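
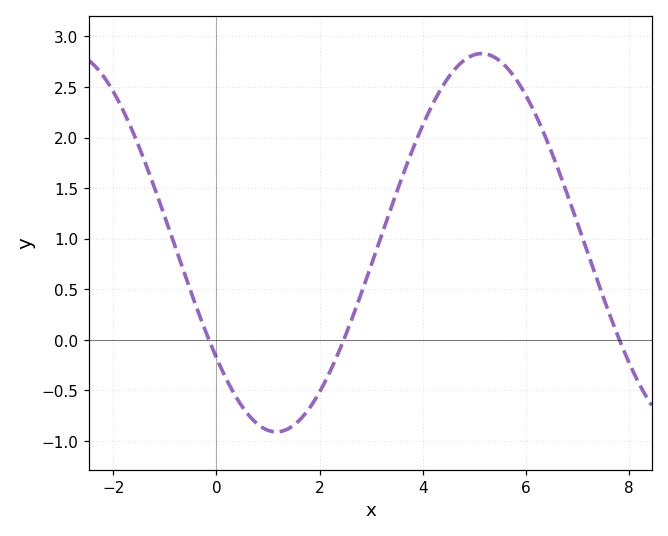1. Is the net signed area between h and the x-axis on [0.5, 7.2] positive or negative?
positive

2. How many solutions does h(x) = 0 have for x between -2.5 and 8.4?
3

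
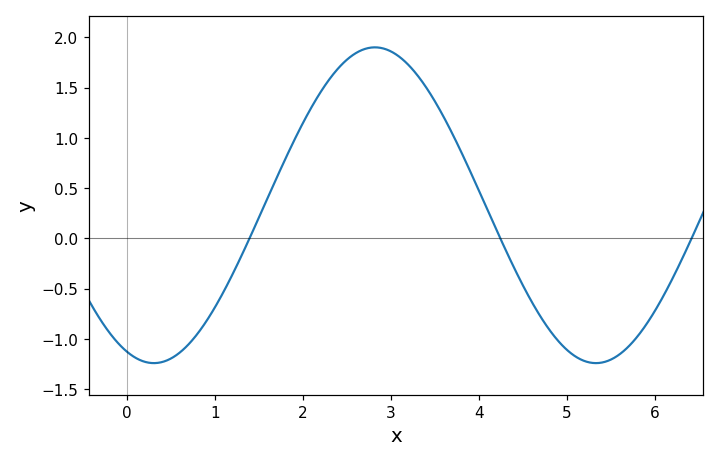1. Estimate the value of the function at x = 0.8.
-0.95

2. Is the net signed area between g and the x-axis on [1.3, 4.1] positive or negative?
positive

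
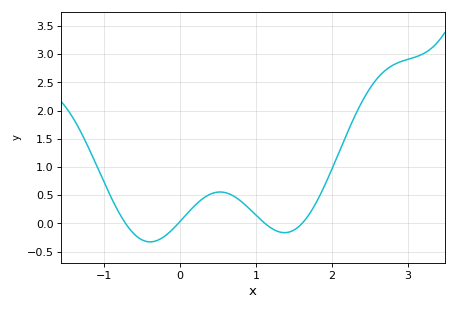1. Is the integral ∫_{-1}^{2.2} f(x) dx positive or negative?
positive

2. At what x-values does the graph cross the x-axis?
-0.7, 0, 1.1, 1.6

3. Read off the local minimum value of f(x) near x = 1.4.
-0.15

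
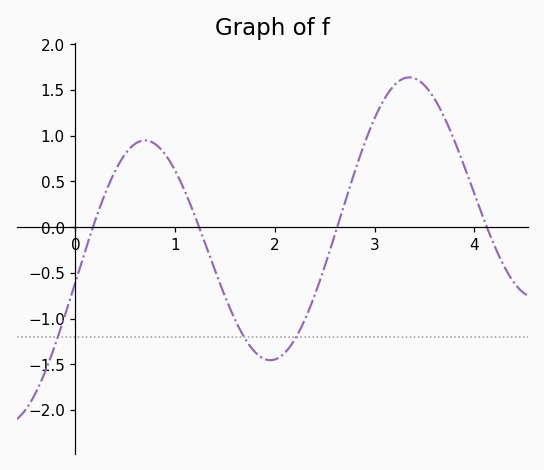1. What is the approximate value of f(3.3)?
1.63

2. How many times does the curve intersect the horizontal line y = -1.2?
3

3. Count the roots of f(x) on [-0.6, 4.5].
4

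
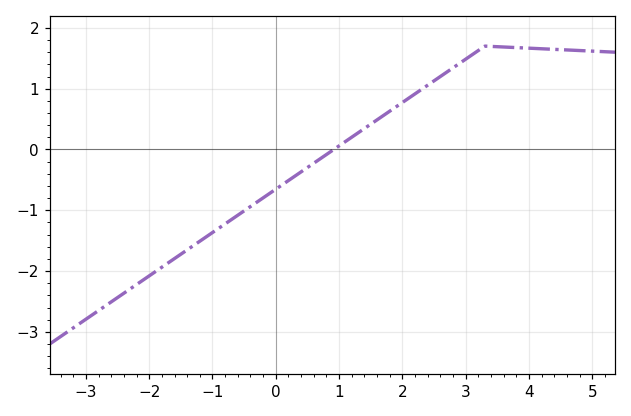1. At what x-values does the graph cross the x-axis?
1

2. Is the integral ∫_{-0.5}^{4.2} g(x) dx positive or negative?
positive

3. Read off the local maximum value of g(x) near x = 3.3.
1.7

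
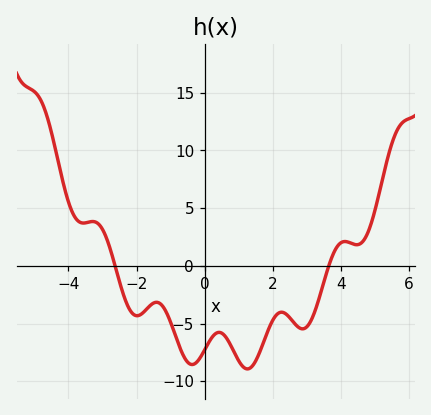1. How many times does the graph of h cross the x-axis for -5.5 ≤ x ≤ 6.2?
2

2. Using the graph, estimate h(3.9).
1.5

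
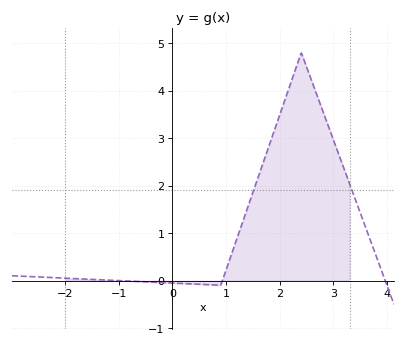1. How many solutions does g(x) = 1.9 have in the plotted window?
2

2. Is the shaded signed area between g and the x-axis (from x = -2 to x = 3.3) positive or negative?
positive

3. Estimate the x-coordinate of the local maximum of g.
2.4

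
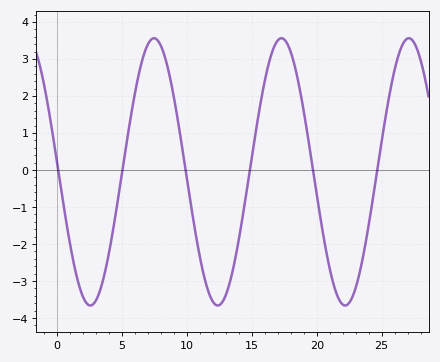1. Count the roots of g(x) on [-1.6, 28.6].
6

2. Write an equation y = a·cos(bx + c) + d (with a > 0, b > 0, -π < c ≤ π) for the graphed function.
y = 3.61cos(0.64x + 1.5) - 0.05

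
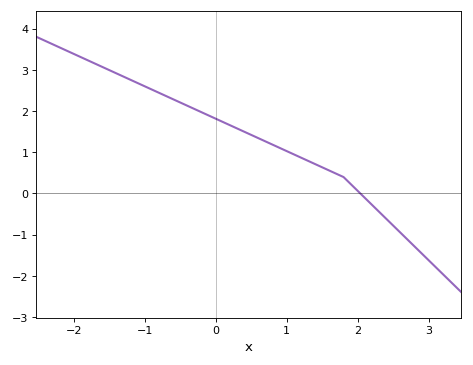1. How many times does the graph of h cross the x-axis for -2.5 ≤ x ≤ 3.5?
1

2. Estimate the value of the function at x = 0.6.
1.34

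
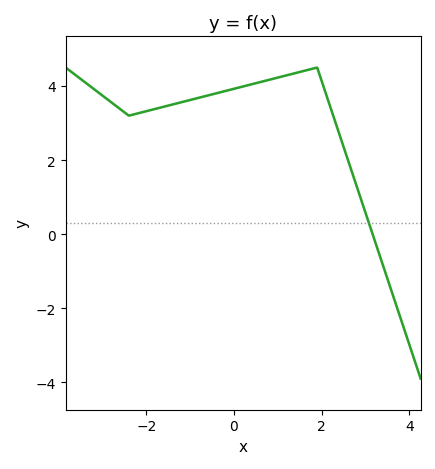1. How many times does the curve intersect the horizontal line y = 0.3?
1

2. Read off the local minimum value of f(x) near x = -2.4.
3.2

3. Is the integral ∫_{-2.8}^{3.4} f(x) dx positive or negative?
positive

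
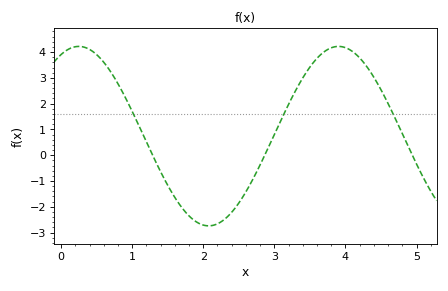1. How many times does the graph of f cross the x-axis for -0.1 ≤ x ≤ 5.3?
3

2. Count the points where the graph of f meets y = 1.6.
3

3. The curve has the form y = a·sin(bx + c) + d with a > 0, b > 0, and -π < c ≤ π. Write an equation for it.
y = 3.48sin(1.72x + 1.14) + 0.74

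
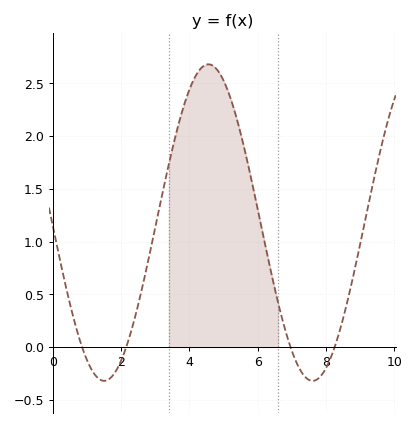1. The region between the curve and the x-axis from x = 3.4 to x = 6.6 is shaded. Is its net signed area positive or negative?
positive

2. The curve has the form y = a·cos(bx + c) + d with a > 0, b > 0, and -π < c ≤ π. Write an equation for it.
y = 1.5cos(1x + 1.6) + 1.18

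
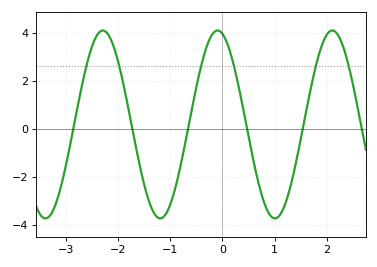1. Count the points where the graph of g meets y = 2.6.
6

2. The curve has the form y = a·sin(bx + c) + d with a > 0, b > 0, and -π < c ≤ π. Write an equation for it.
y = 3.92sin(2.85x + 1.84) + 0.18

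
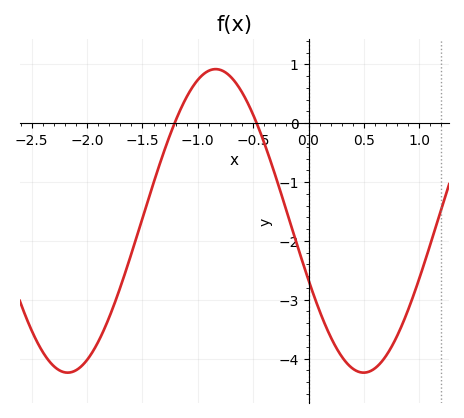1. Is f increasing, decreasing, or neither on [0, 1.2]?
neither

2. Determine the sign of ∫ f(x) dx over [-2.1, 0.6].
negative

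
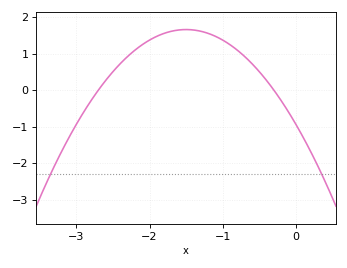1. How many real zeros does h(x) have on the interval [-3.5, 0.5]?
2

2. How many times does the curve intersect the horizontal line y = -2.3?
2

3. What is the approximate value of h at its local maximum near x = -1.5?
1.66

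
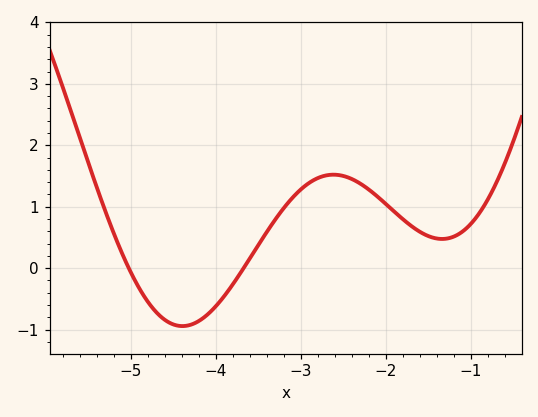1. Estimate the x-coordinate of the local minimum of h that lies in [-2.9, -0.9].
-1.34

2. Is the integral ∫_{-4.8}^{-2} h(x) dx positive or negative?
positive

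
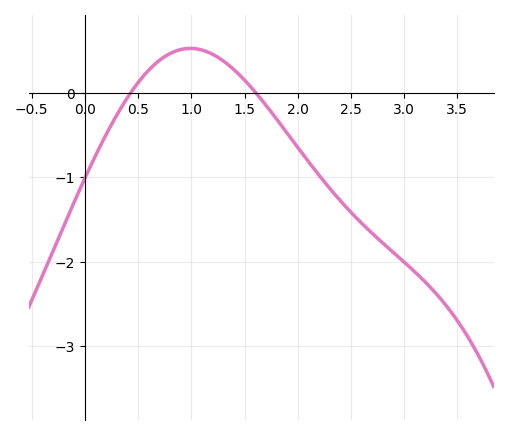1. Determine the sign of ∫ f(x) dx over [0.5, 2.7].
negative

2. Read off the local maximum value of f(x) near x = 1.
0.5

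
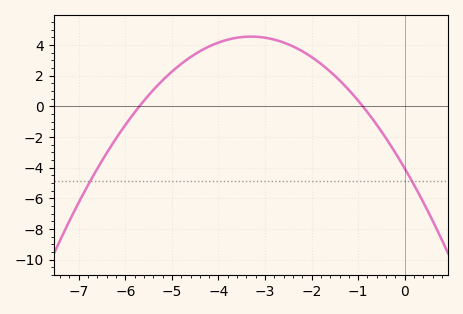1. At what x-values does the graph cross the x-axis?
-5.7, -0.9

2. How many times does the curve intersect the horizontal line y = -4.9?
2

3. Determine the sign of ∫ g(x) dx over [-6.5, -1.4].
positive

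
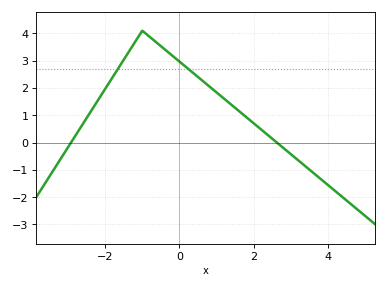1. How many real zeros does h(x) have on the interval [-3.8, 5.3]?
2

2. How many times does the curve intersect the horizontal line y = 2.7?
2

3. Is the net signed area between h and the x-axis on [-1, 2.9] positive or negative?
positive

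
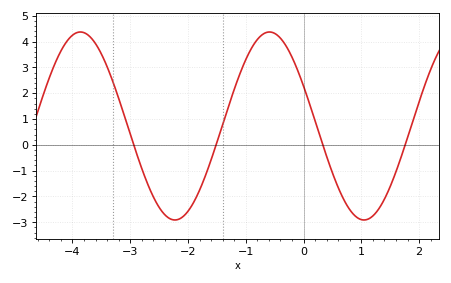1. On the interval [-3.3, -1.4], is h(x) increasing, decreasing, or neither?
neither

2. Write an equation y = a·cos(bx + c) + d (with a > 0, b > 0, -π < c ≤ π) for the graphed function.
y = 3.64cos(1.9x + 1.1) + 0.73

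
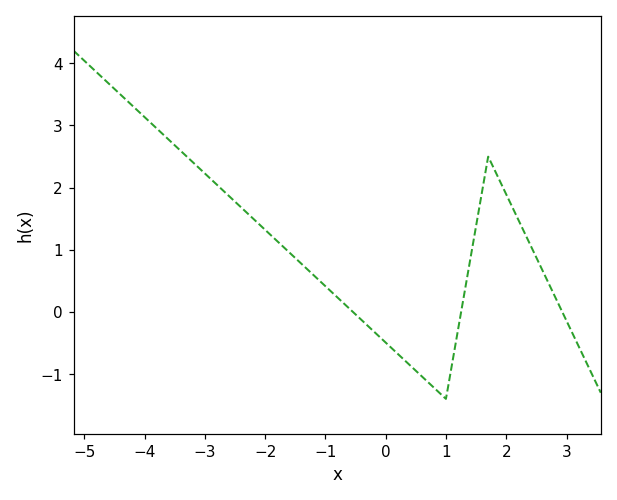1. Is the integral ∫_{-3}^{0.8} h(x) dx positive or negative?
positive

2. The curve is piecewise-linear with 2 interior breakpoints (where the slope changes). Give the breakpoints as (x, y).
(1, -1.4); (1.7, 2.5)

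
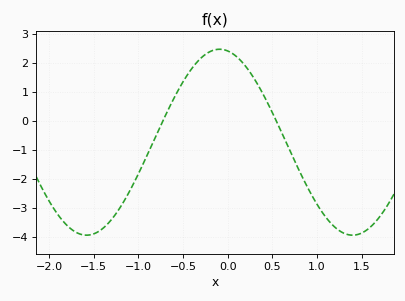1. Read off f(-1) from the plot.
-1.8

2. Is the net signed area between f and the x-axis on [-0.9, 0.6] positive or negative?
positive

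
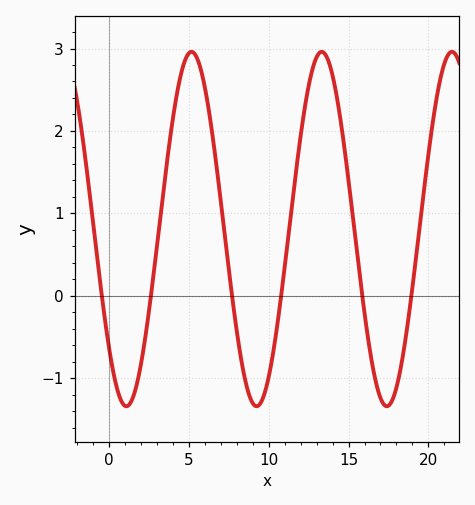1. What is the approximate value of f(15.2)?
1.07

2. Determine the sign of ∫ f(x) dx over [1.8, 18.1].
positive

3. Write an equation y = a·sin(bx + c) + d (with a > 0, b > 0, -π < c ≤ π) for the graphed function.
y = 2.15sin(0.77x - 2.4) + 0.81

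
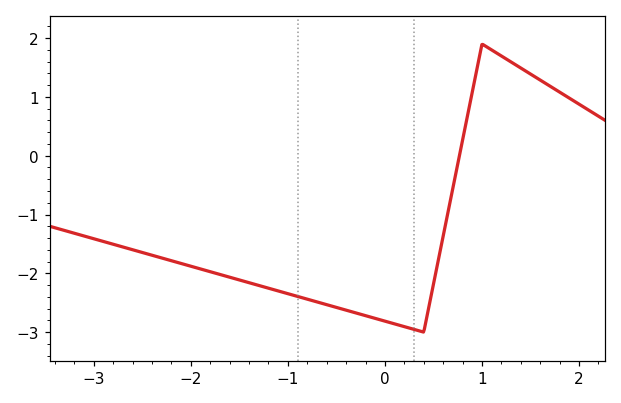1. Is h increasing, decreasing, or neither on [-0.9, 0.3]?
decreasing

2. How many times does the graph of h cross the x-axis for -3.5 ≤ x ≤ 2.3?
1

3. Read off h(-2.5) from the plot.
-1.65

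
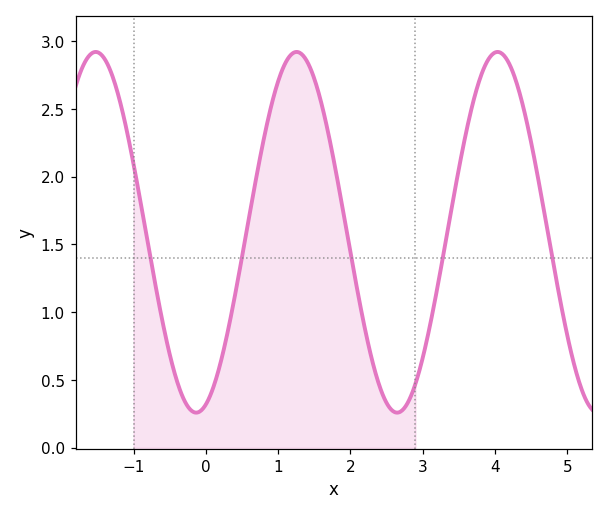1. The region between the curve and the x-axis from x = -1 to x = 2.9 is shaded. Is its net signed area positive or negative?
positive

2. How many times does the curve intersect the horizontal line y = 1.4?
5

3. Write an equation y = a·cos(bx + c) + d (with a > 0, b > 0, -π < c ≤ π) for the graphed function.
y = 1.33cos(2.3x - 2.8) + 1.59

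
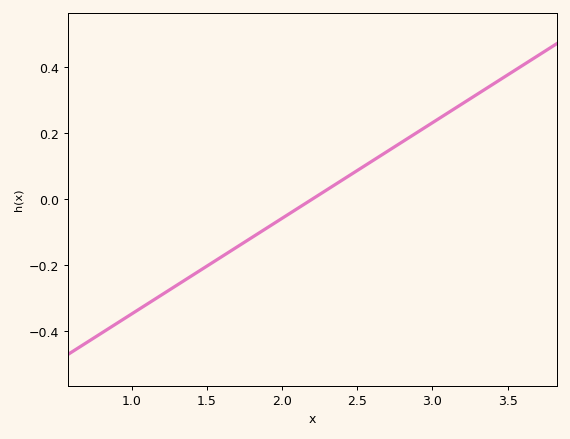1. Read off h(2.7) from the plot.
0.14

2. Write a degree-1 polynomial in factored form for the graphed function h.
y = 0.29(x - 2.2)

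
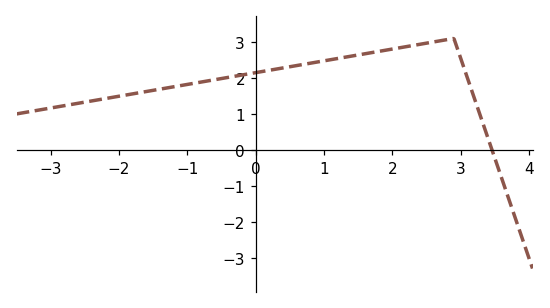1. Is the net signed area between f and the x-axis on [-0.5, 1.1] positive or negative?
positive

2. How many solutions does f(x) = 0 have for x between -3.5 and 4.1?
1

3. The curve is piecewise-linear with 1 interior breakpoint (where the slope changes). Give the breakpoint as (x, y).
(2.9, 3.1)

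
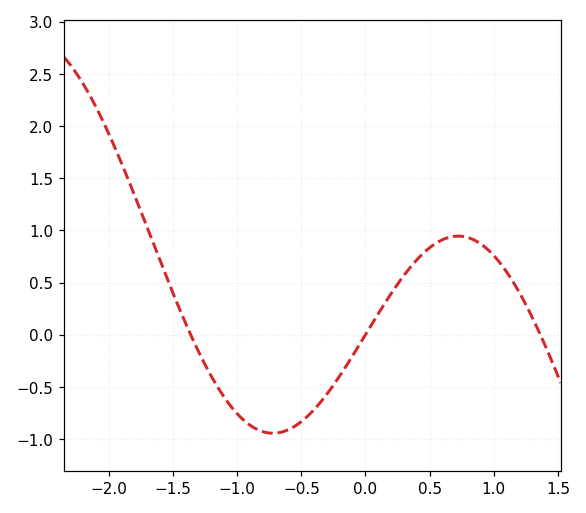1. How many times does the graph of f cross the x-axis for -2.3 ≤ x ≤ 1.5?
3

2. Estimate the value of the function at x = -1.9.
1.64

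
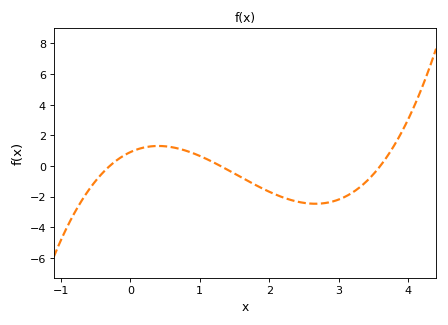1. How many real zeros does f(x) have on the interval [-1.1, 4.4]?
3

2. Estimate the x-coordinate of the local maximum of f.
0.402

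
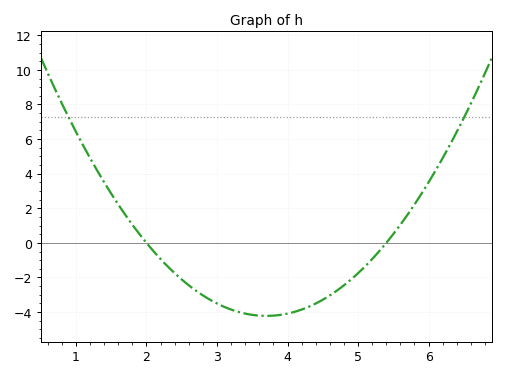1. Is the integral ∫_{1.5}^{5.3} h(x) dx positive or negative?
negative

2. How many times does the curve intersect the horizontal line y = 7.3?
2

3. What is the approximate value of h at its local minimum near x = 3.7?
-4.22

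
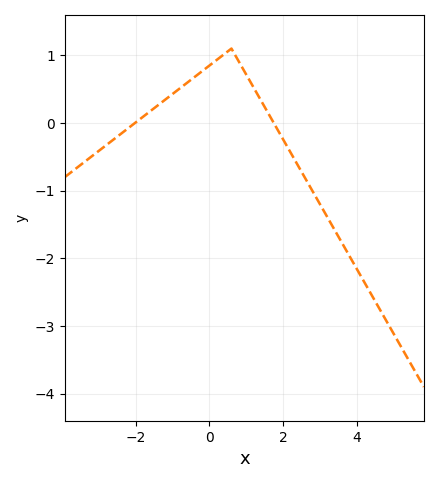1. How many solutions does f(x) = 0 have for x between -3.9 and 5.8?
2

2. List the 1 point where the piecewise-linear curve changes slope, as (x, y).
(0.6, 1.1)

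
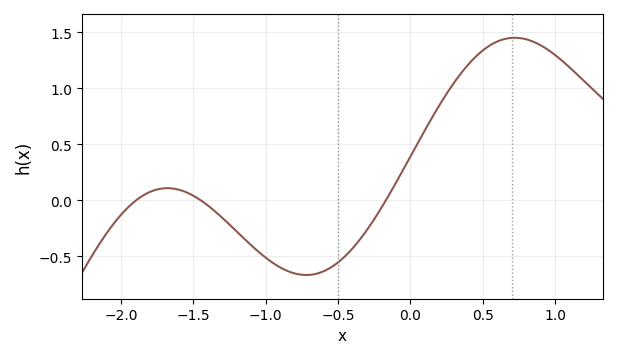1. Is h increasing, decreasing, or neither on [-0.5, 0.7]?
increasing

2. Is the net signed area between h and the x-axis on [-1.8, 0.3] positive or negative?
negative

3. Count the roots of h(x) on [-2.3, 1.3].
3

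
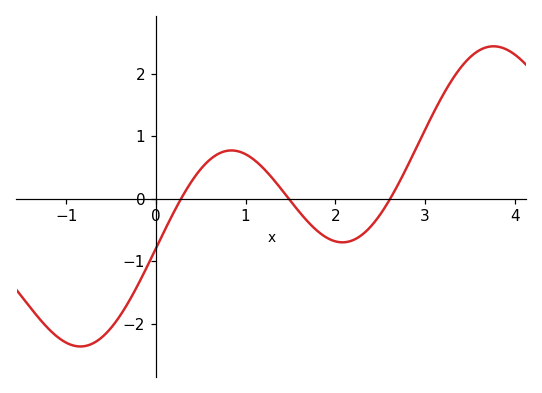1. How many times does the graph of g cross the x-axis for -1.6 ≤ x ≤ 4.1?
3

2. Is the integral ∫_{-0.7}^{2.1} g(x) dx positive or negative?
negative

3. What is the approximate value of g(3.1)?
1.39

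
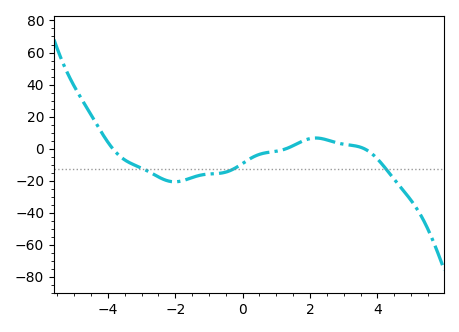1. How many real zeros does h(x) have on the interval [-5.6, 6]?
3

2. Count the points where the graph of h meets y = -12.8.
3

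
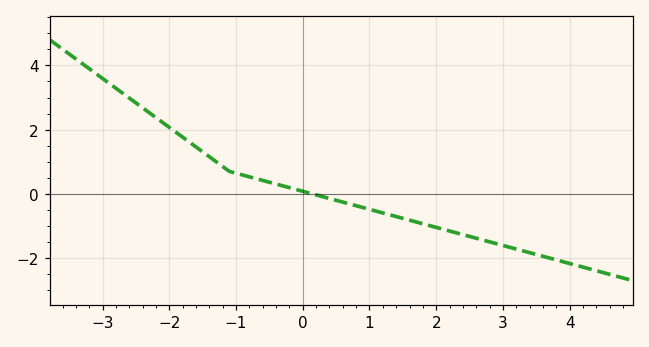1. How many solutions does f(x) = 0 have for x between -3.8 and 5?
1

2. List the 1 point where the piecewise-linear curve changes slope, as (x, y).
(-1.1, 0.7)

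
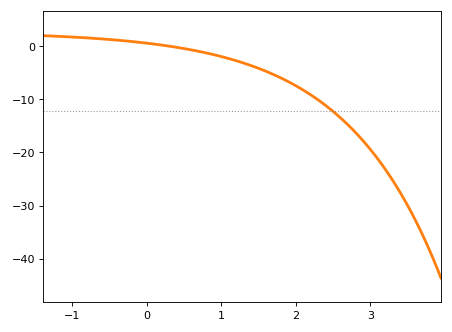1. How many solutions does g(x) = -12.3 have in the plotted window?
1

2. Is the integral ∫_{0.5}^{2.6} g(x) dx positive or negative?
negative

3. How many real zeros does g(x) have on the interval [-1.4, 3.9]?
1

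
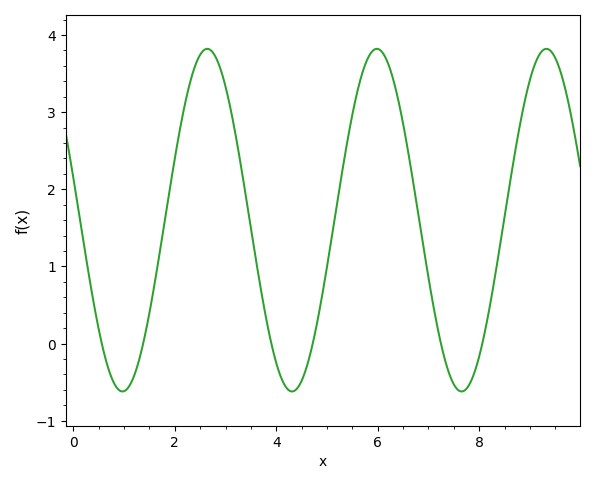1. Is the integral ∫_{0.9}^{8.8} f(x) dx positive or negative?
positive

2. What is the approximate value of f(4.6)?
-0.3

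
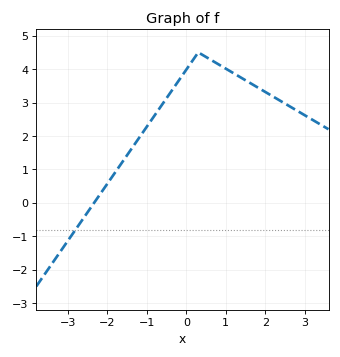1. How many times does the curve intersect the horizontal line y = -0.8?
1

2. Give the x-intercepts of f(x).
-2.34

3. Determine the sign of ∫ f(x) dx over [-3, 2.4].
positive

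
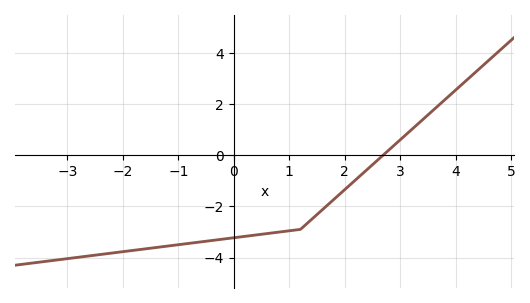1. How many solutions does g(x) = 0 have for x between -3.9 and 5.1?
1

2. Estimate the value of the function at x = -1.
-3.4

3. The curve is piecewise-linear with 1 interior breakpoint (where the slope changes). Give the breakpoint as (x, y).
(1.2, -2.9)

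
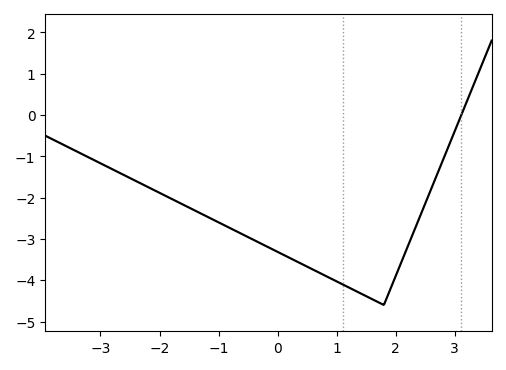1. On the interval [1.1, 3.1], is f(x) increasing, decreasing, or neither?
neither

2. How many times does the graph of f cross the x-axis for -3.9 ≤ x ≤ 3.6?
1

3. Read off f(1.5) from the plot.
-4.39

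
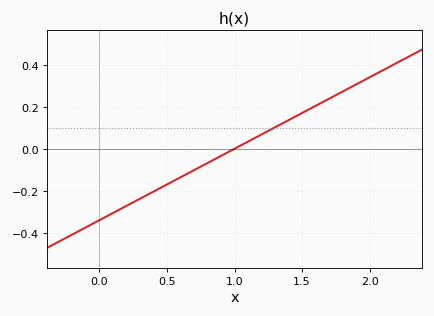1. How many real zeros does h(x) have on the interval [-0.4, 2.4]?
1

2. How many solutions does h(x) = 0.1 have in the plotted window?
1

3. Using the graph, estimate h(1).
0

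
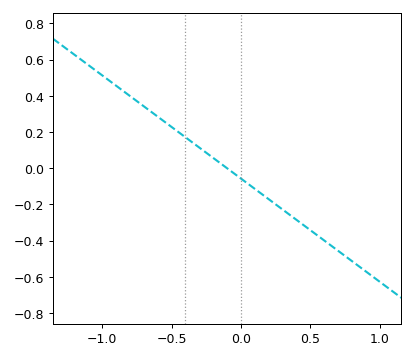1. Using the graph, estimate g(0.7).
-0.46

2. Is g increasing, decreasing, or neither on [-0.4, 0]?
decreasing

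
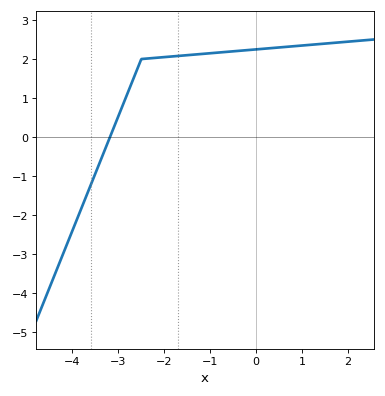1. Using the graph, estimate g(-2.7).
1.41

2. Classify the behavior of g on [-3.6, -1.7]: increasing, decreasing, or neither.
increasing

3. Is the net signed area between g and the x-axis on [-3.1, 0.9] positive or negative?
positive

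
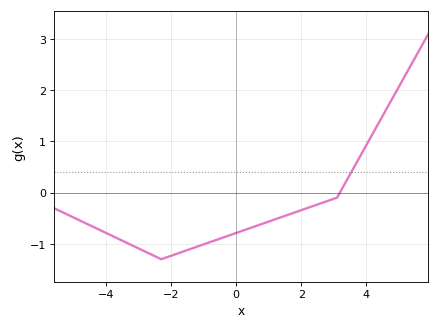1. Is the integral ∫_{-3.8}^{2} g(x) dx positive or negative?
negative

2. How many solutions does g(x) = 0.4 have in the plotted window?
1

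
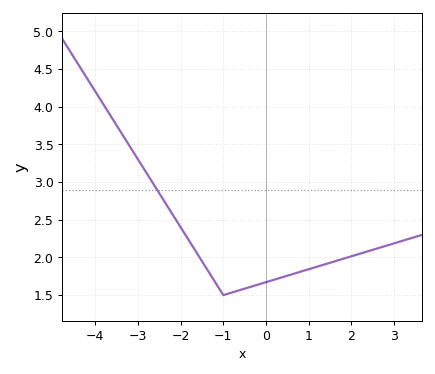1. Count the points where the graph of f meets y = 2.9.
1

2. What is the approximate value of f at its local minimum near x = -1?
1.5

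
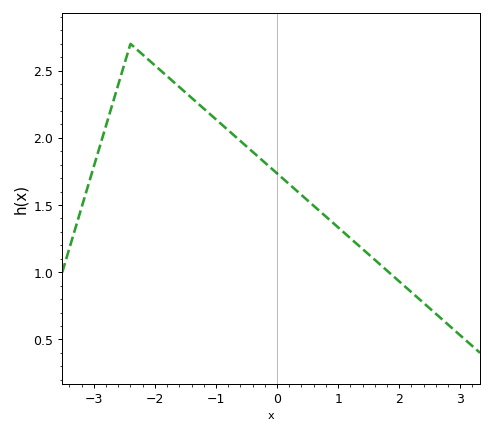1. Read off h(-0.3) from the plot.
1.86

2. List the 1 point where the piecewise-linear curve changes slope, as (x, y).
(-2.4, 2.7)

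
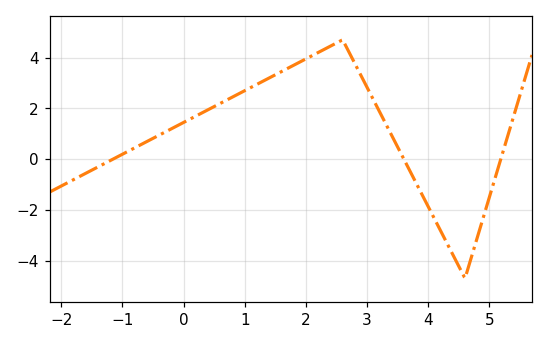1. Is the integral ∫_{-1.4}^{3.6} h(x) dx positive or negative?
positive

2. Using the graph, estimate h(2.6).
4.8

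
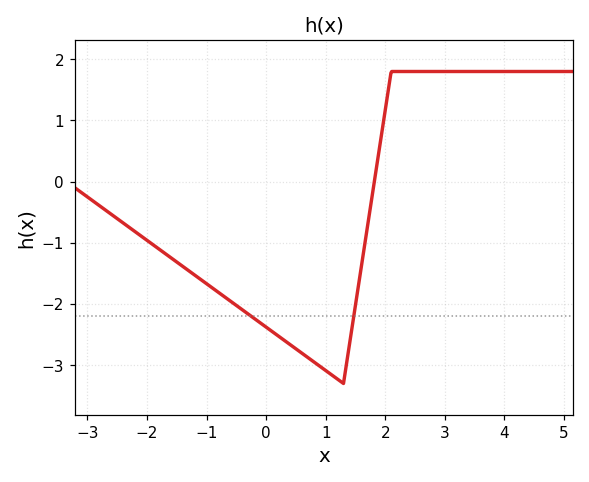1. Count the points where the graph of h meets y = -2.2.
2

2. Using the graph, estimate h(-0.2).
-2.2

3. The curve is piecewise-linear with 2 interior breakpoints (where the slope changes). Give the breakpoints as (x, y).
(1.3, -3.3); (2.1, 1.8)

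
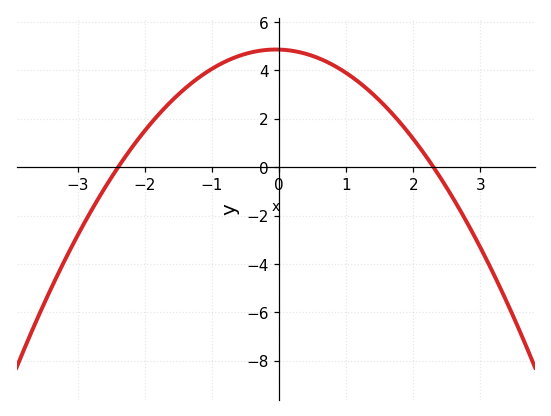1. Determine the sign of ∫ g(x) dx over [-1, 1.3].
positive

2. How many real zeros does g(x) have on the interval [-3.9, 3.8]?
2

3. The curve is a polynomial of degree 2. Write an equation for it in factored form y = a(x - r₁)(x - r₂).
y = -0.88(x + 2.4)(x - 2.3)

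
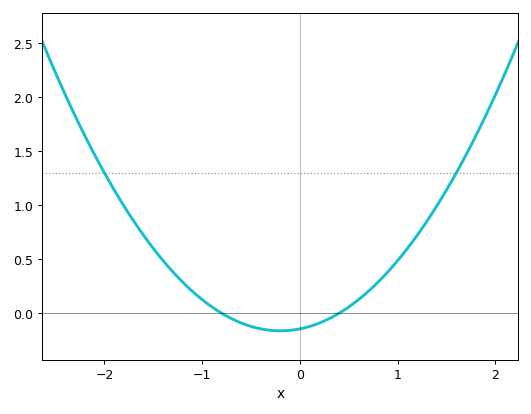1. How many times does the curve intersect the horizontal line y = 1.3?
2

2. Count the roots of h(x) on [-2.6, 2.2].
2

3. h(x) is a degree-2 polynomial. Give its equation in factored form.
y = 0.45(x + 0.8)(x - 0.4)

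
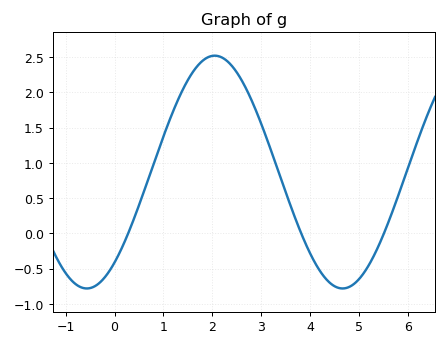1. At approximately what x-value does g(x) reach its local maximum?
2.05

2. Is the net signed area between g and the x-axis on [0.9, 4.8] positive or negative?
positive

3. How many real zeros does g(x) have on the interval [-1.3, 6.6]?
3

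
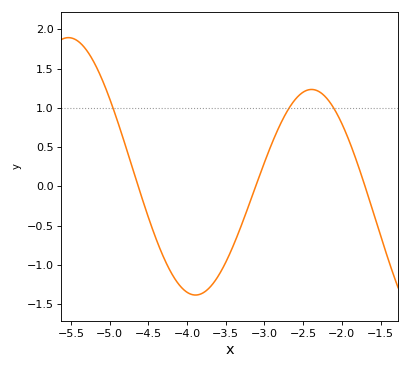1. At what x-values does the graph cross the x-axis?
-4.63, -3.11, -1.7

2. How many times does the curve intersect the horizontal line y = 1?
3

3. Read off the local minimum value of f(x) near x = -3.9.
-1.38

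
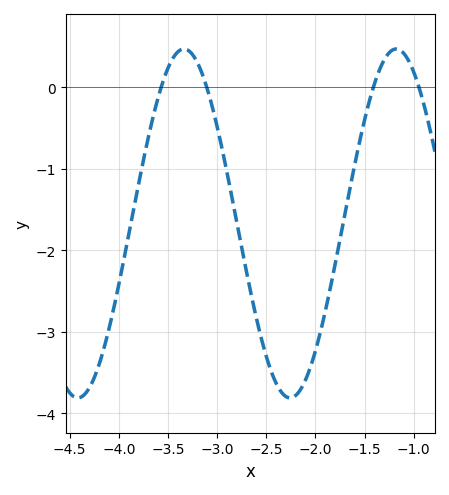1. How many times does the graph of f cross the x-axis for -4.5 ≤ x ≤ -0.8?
4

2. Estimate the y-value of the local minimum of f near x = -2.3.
-3.81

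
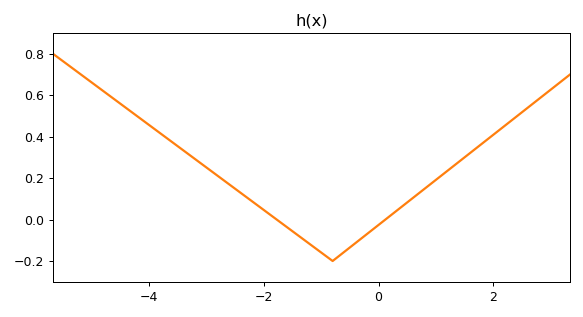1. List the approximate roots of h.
-1.78, 0.121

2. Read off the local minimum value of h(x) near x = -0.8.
-0.2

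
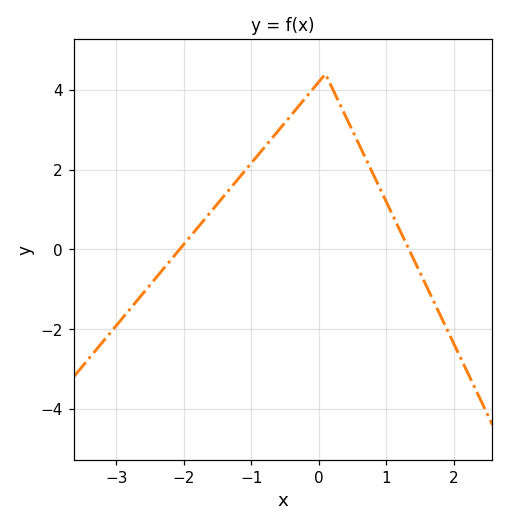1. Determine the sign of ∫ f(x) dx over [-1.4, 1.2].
positive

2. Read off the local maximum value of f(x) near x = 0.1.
4.4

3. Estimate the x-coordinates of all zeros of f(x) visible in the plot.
-2.06, 1.34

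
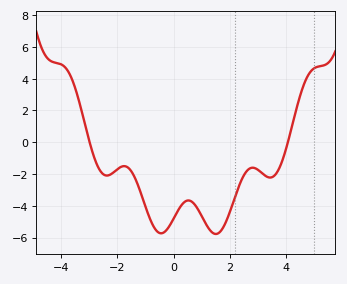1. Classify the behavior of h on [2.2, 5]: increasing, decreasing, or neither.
neither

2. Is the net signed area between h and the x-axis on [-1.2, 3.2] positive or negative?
negative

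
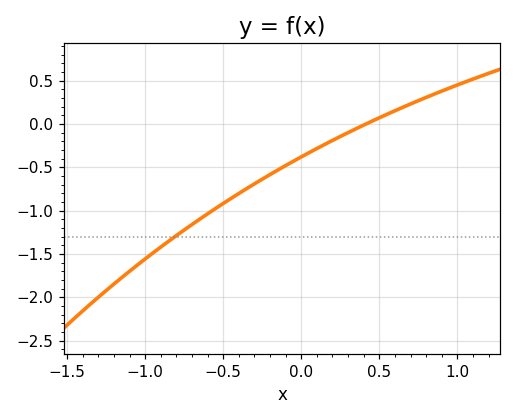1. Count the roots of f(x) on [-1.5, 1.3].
1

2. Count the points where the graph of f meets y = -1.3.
1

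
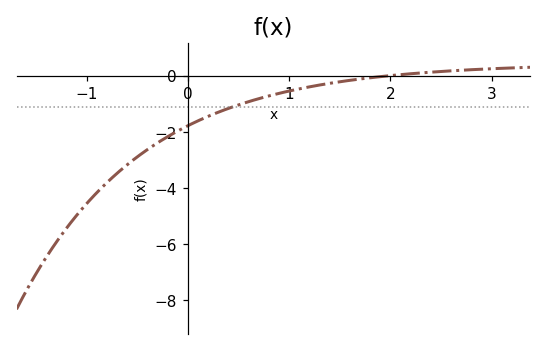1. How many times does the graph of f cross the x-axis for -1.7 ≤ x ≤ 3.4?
1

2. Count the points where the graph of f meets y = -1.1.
1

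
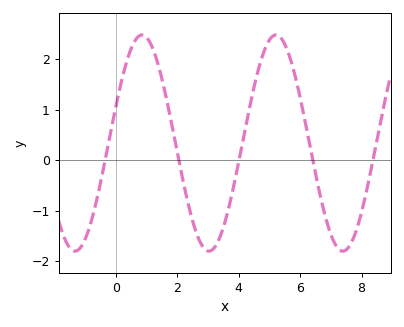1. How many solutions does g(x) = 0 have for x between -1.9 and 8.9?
5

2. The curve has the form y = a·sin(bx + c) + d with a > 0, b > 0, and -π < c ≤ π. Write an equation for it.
y = 2.14sin(1.44x + 0.35) + 0.34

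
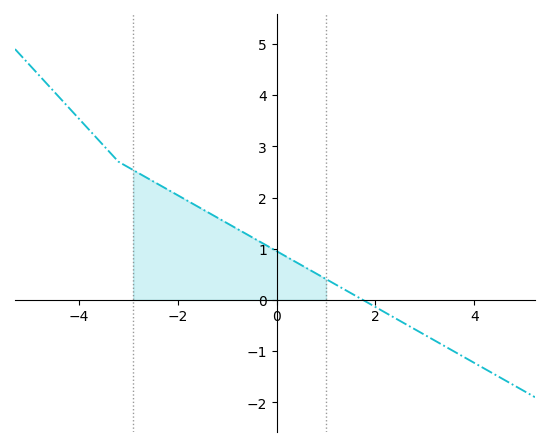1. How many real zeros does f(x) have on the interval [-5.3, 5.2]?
1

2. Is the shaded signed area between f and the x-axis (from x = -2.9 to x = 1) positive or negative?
positive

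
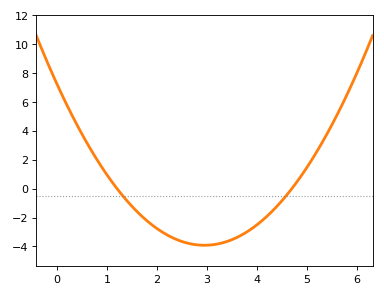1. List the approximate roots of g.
1.2, 4.7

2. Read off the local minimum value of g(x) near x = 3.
-3.92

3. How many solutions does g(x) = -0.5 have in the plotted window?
2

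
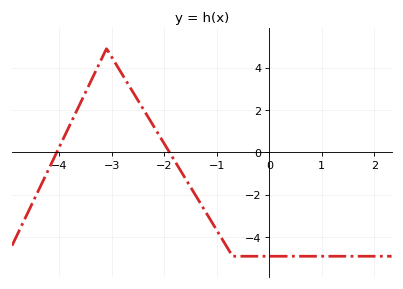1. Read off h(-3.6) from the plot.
2.32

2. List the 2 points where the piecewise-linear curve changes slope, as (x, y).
(-3.1, 4.9); (-0.7, -4.9)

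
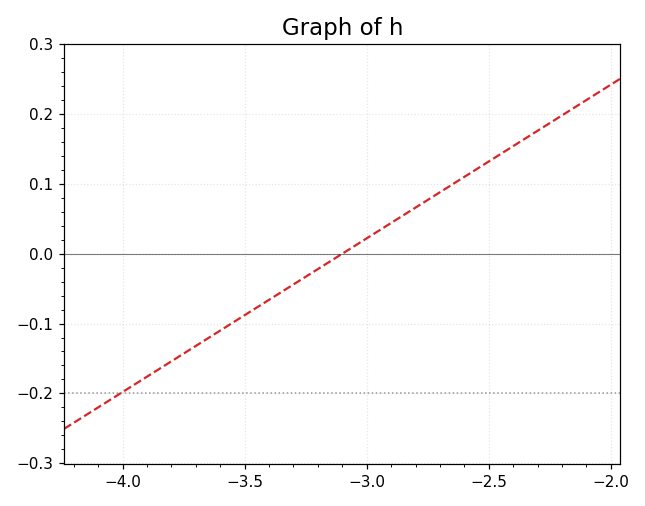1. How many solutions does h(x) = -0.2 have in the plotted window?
1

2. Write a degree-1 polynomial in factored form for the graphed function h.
y = 0.22(x + 3.1)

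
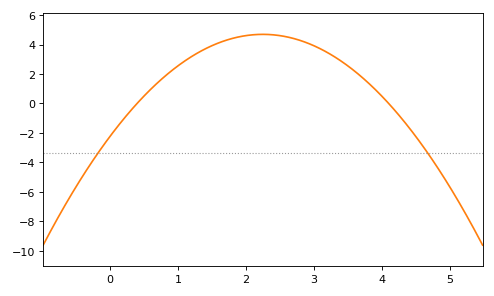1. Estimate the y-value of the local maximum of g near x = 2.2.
4.69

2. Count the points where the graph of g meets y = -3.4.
2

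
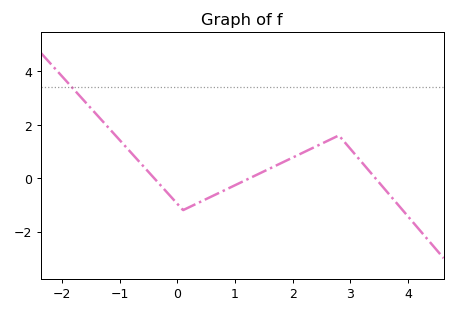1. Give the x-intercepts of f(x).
-0.4, 1.3, 3.4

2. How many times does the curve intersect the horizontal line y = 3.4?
1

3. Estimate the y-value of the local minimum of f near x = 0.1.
-1.2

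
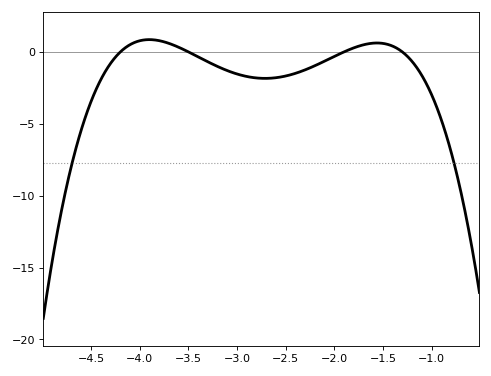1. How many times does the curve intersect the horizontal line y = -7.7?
2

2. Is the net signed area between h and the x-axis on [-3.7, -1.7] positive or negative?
negative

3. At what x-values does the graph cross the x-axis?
-4.2, -3.5, -1.9, -1.3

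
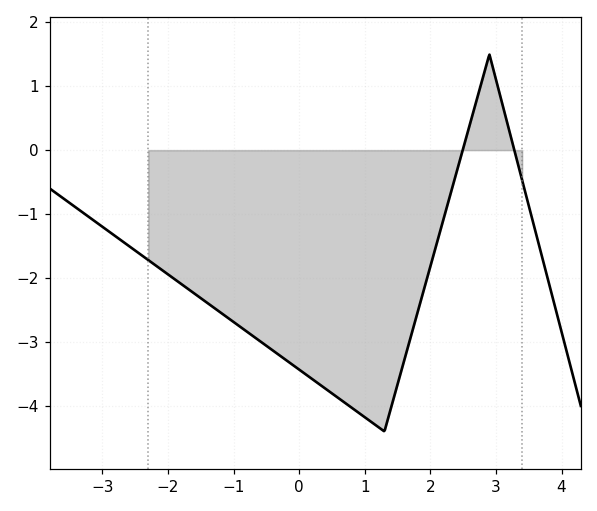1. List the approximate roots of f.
2.4, 3.2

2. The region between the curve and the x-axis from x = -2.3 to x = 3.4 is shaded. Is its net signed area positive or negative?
negative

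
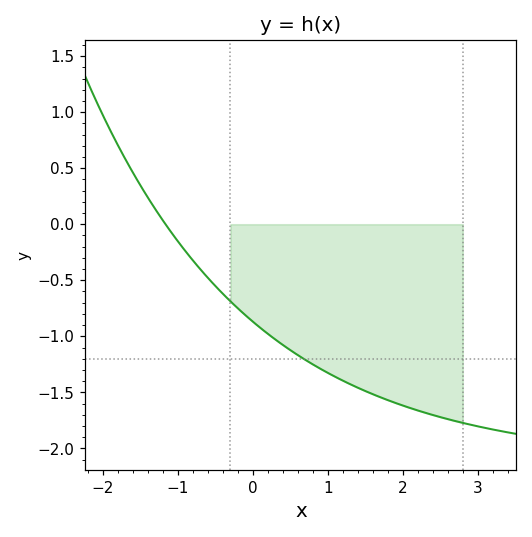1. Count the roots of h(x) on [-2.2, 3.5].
1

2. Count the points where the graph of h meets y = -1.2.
1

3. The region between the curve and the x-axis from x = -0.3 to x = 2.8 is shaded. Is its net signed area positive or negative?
negative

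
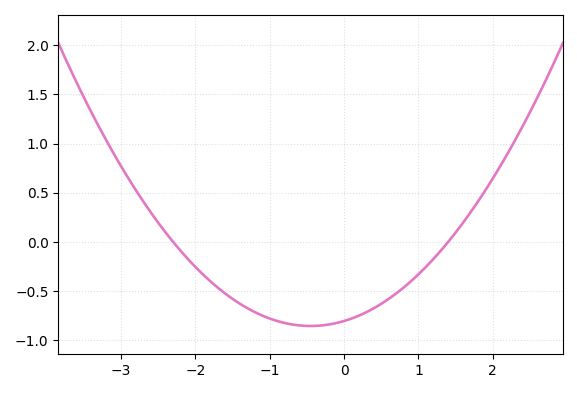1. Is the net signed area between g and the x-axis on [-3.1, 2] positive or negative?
negative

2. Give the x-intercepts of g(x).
-2.3, 1.4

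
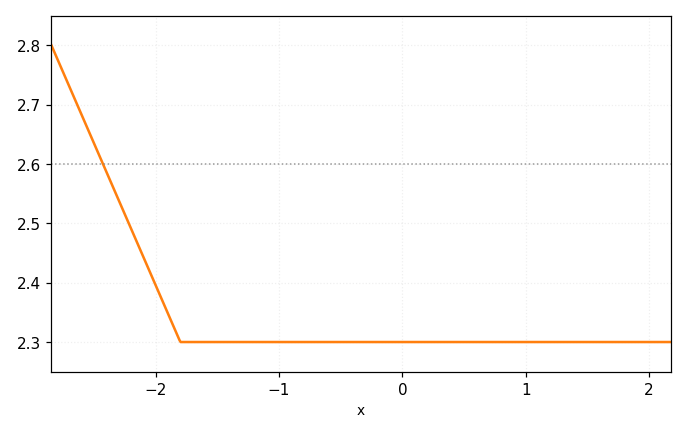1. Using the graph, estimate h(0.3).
2.3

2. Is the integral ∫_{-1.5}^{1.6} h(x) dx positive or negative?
positive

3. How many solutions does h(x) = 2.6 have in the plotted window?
1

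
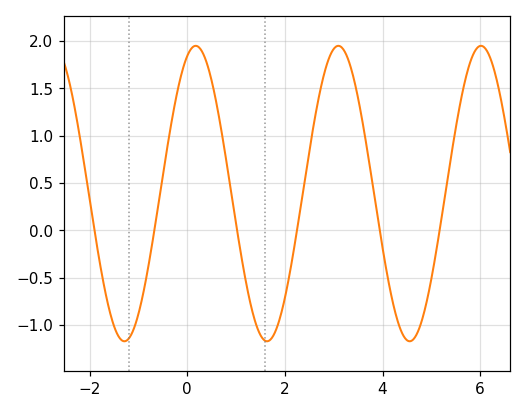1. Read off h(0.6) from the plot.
1.35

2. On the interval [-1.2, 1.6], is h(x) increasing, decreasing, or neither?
neither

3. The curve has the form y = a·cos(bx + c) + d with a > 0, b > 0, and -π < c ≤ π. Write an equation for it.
y = 1.56cos(2.1x - 0.37) + 0.39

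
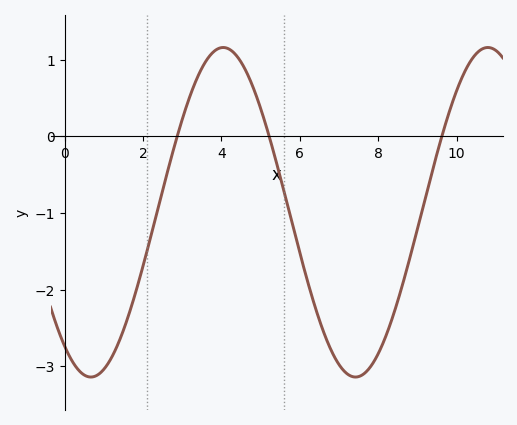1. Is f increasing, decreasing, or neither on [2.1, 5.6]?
neither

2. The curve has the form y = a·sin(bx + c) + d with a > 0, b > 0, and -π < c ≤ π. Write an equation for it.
y = 2.15sin(0.93x - 2.19) - 0.99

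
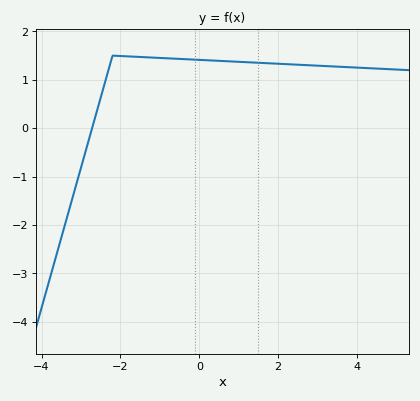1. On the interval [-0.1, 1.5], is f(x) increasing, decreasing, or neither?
decreasing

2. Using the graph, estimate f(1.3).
1.4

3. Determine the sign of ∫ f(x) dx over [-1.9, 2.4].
positive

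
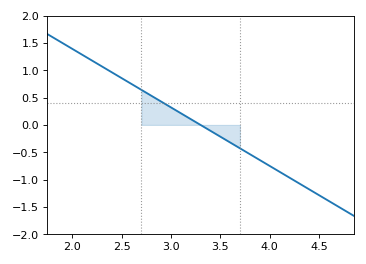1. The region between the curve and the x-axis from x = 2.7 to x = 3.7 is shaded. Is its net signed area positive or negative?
positive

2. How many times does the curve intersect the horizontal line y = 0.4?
1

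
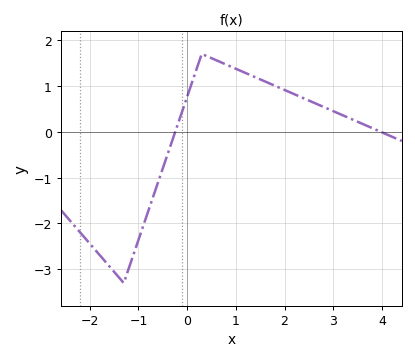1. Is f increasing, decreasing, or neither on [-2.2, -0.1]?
neither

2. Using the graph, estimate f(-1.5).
-3.05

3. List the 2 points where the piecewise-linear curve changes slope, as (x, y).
(-1.3, -3.3); (0.3, 1.7)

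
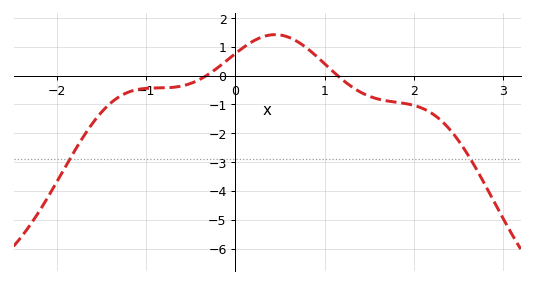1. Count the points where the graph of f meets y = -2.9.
2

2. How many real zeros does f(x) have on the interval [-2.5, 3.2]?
2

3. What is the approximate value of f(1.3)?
-0.378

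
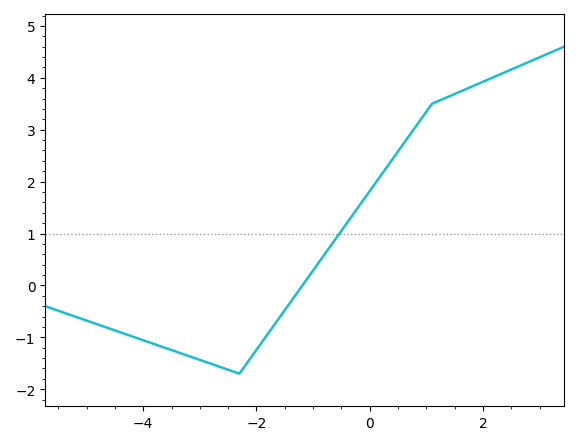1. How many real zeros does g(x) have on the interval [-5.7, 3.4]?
1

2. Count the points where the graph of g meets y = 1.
1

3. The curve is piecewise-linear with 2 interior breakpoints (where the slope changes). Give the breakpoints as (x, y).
(-2.3, -1.7); (1.1, 3.5)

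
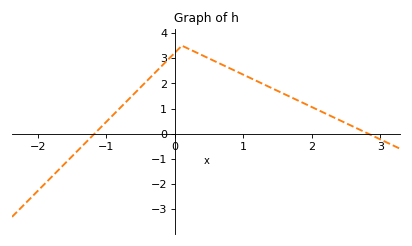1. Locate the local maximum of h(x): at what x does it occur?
0.099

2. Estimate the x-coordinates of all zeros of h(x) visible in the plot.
-1.18, 2.83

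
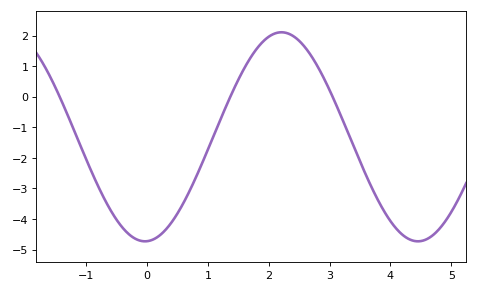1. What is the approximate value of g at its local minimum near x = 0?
-4.7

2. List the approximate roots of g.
-1.4, 1.4, 3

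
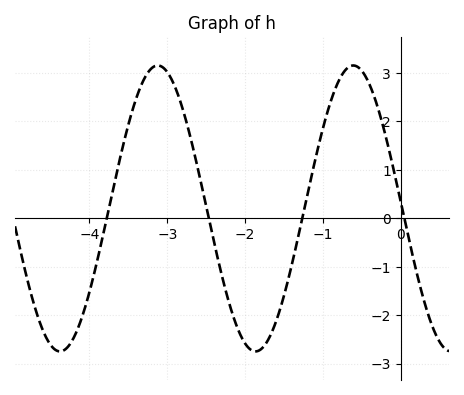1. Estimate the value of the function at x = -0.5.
3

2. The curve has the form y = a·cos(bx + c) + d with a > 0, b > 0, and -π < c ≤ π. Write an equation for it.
y = 2.95cos(2.5x + 1.5) + 0.2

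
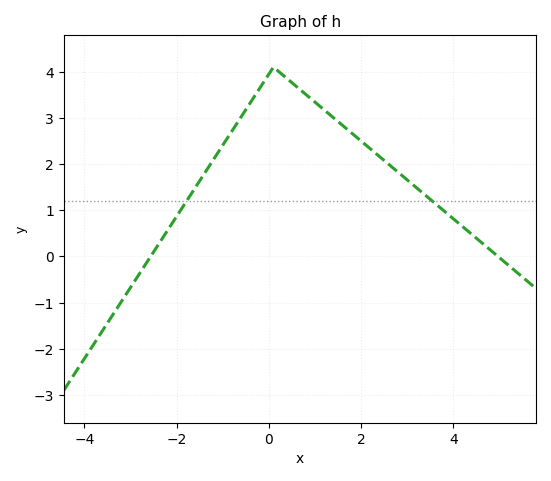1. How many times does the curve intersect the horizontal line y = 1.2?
2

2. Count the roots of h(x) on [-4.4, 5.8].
2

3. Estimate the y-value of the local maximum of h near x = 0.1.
4.1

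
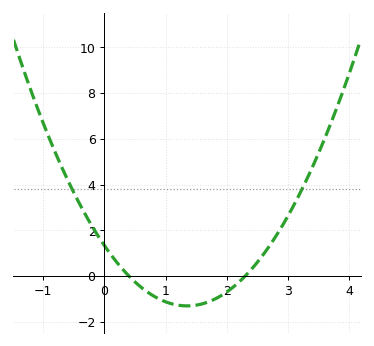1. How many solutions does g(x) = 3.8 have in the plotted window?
2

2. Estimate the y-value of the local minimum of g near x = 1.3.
-1.31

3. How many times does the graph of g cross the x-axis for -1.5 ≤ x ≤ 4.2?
2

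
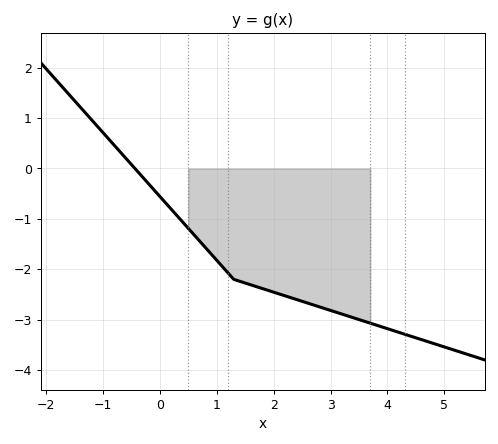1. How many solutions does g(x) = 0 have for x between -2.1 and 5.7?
1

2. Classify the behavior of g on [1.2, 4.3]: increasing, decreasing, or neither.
decreasing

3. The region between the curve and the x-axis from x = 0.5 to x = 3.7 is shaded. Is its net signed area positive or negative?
negative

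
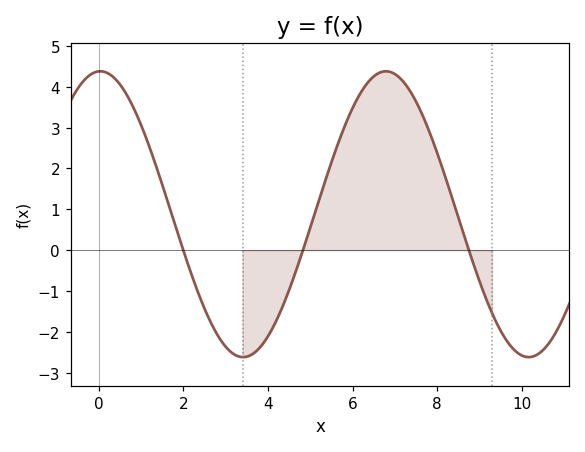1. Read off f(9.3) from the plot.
-1.5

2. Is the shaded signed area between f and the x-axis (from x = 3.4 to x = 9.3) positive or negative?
positive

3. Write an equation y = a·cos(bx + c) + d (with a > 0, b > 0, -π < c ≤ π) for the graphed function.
y = 3.5cos(0.93x - 0.03) + 0.88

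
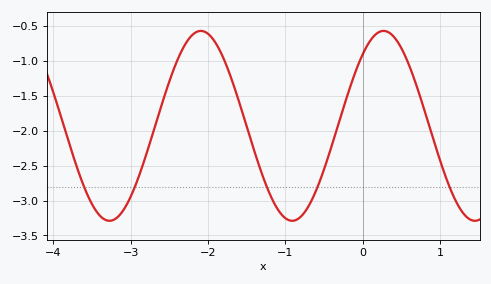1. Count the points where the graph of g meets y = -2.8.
5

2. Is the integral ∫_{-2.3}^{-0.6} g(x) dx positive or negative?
negative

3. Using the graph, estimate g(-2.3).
-0.75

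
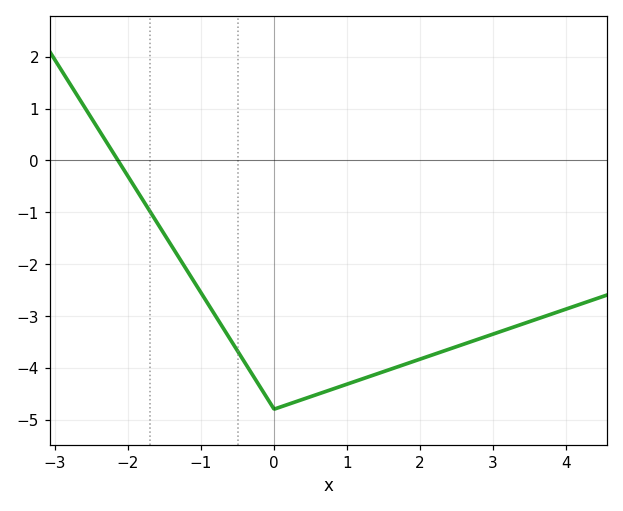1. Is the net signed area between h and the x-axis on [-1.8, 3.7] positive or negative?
negative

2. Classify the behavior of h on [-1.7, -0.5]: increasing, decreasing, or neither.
decreasing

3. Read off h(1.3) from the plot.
-4.17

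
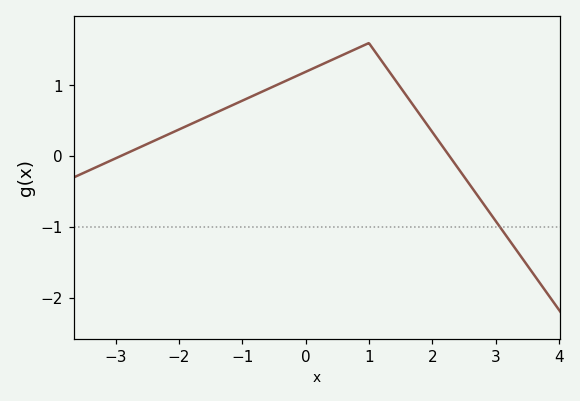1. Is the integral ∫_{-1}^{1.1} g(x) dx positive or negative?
positive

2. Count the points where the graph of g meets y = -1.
1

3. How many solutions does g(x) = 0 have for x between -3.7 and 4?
2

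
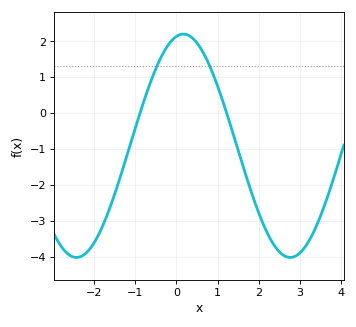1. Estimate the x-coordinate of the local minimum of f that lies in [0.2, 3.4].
2.76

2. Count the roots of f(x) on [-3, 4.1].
2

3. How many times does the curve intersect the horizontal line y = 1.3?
2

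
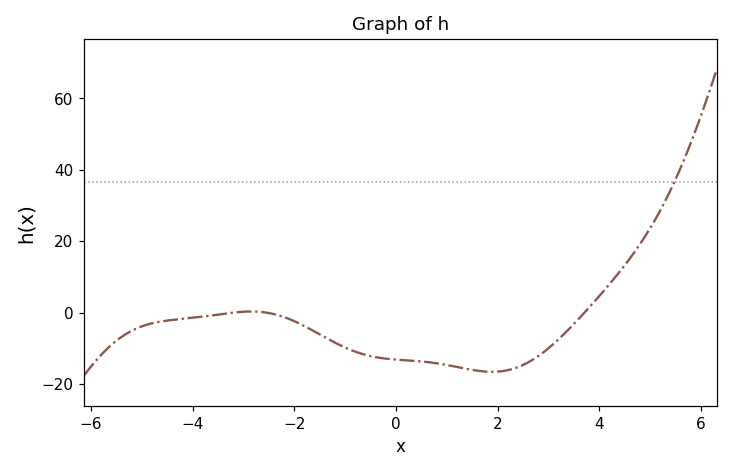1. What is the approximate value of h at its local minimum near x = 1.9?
-16.6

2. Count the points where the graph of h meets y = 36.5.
1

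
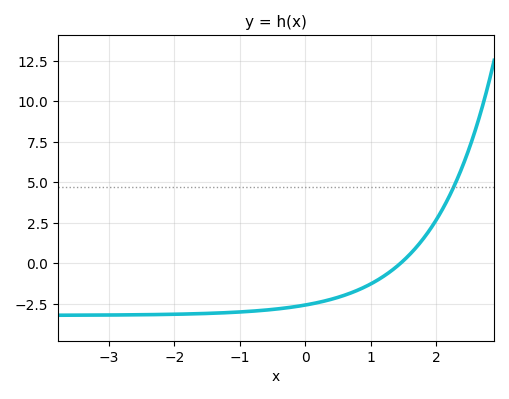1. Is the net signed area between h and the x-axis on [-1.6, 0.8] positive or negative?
negative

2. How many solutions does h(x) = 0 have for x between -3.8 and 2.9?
1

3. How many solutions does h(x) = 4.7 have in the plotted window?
1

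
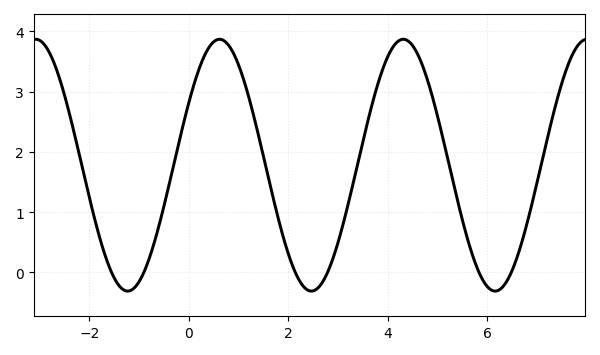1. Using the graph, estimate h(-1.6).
0.091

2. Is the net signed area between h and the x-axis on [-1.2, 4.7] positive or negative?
positive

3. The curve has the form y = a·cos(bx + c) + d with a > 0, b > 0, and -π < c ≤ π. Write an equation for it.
y = 2.09cos(1.7x - 1.05) + 1.78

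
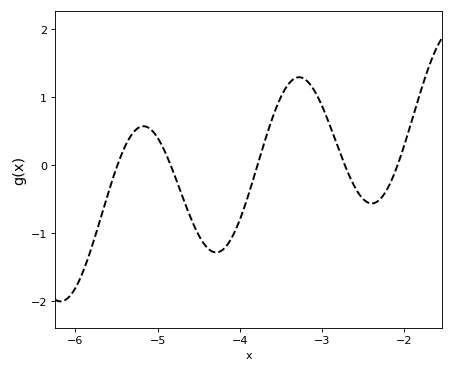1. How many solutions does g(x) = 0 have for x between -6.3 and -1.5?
5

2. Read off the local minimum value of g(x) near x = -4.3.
-1.3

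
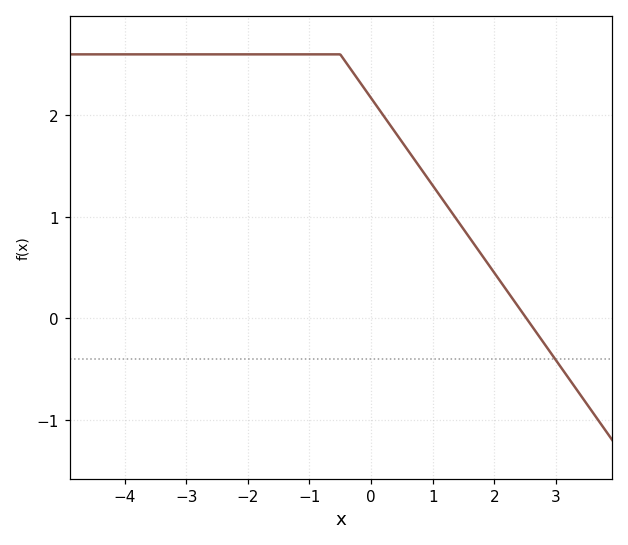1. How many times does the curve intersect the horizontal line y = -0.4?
1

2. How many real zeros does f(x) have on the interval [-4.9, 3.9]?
1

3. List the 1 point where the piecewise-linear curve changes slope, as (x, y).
(-0.5, 2.6)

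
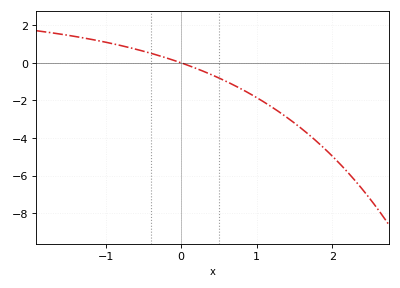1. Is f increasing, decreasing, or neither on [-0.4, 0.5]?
decreasing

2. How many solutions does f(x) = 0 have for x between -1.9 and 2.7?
1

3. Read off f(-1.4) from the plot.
1.4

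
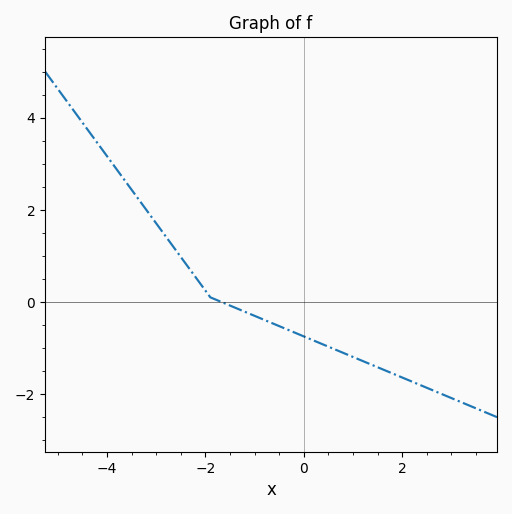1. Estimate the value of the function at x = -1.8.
0.1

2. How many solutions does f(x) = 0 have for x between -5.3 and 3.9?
1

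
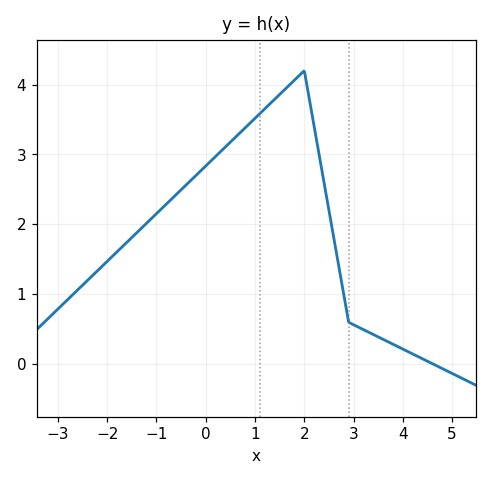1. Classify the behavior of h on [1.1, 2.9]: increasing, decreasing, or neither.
neither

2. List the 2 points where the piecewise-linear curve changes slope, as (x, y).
(2, 4.2); (2.9, 0.6)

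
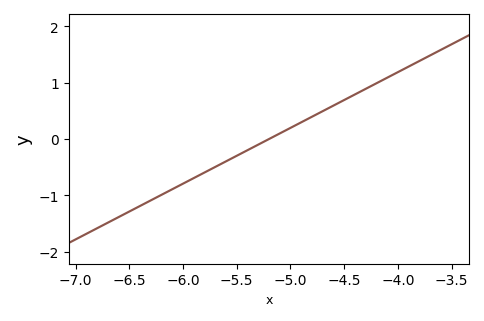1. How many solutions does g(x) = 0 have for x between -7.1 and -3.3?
1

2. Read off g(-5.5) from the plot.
-0.3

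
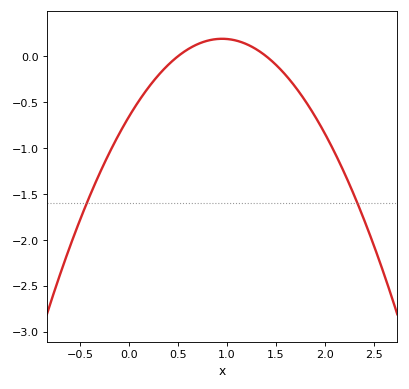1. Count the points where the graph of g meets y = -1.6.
2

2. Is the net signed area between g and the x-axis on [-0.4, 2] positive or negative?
negative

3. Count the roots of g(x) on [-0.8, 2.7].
2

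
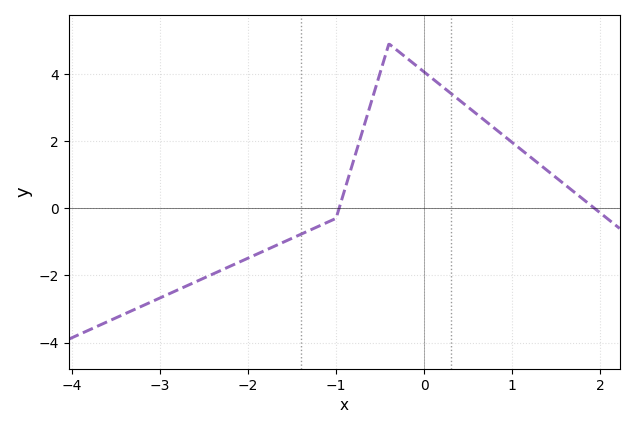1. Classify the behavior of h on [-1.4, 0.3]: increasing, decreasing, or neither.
neither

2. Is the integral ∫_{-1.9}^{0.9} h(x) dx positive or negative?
positive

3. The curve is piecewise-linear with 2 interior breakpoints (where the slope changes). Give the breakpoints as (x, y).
(-1, -0.3); (-0.4, 4.9)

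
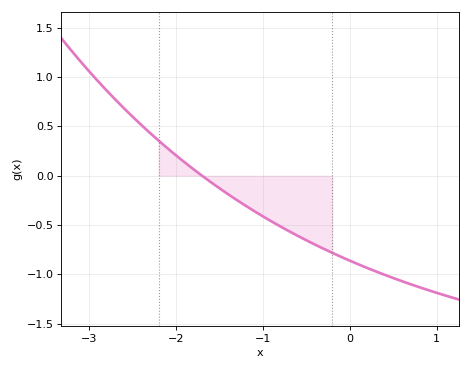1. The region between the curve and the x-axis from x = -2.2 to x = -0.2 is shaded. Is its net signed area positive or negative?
negative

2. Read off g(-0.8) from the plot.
-0.513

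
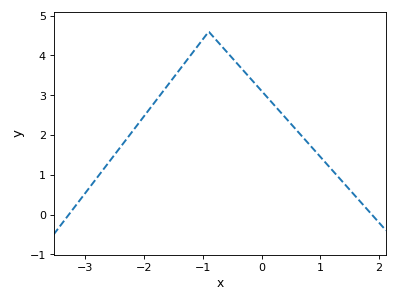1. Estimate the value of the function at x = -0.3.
3.6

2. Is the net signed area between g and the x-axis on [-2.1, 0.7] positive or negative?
positive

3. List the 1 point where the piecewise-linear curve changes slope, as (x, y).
(-0.9, 4.6)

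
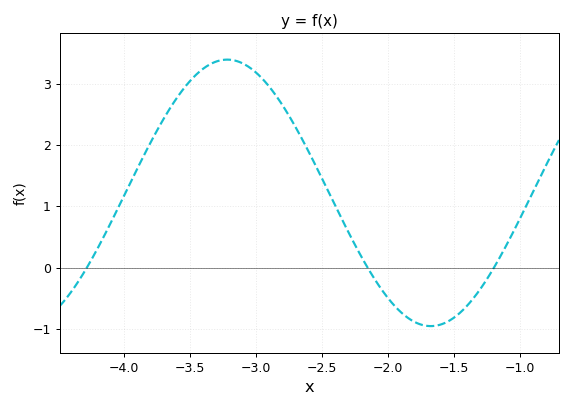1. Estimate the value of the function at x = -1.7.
-0.9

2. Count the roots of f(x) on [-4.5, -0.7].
3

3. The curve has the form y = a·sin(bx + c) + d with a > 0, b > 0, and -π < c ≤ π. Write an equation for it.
y = 2.17sin(2x + 1.9) + 1.22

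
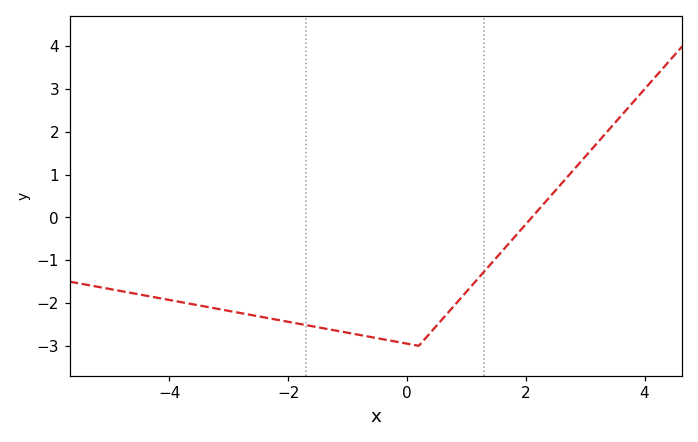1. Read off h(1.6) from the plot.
-0.79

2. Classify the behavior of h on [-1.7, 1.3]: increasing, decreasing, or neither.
neither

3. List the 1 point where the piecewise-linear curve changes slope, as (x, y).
(0.2, -3)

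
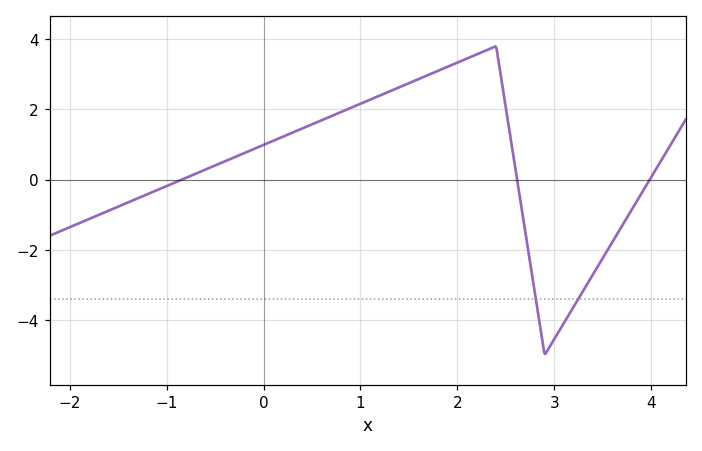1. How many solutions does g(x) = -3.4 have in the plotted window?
2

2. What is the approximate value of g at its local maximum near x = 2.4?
3.8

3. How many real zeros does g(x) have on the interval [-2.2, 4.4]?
3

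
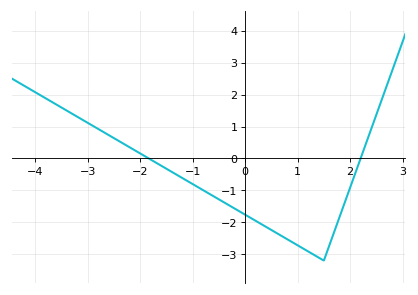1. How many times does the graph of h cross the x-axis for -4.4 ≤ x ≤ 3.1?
2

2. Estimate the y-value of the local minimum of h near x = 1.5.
-3.2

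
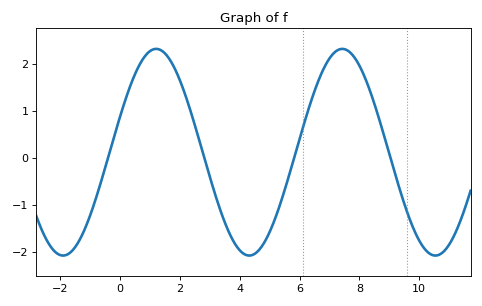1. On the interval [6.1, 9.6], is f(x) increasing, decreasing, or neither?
neither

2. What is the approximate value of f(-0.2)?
0.446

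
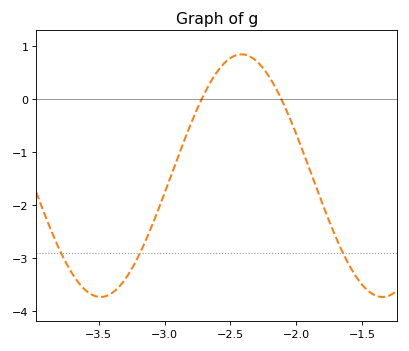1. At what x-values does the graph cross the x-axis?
-2.7, -2.1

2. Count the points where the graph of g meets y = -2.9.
3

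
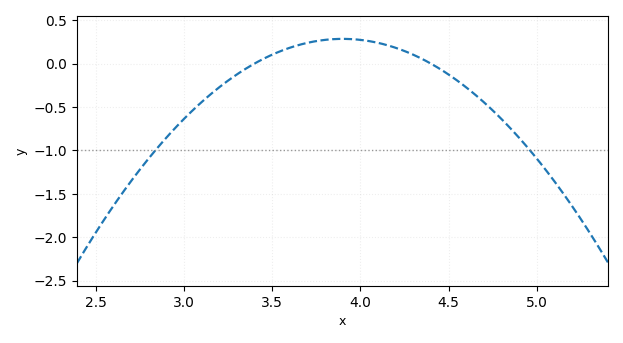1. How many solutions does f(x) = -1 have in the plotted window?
2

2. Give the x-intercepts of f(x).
3.4, 4.4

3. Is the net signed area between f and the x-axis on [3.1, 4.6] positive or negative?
positive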